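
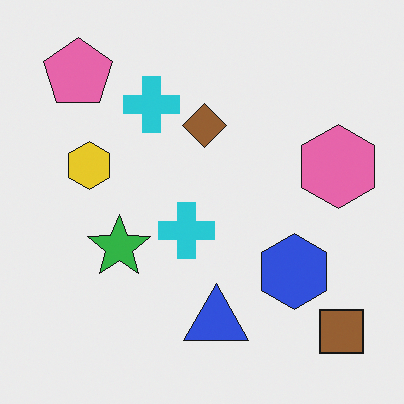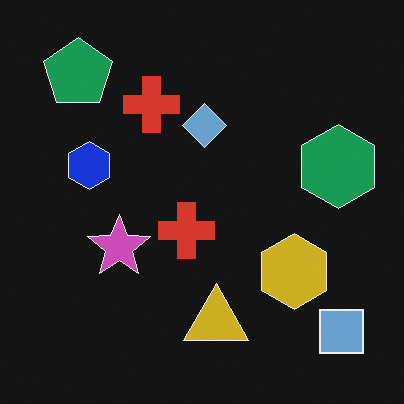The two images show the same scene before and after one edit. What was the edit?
This is the original image color-inverted (negative).

The light background has become dark and every shape's color is its complement — a photographic negative.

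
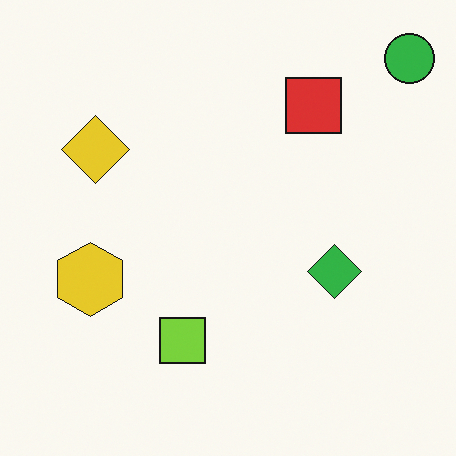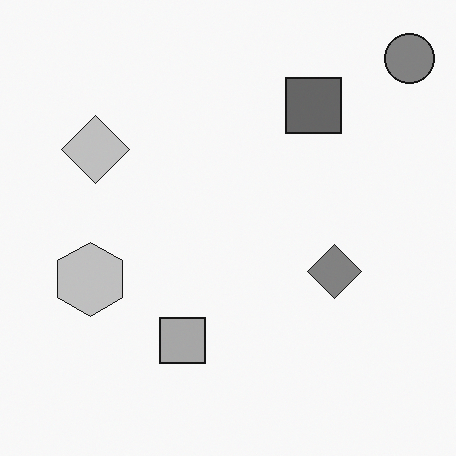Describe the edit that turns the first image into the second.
Converted to grayscale.

All color is removed — every shape is now a shade of grey.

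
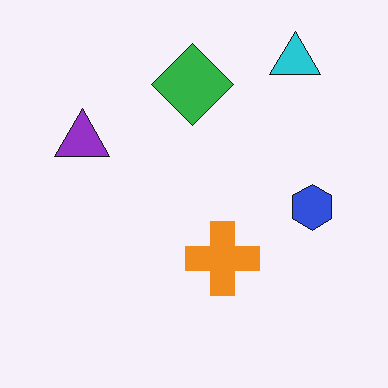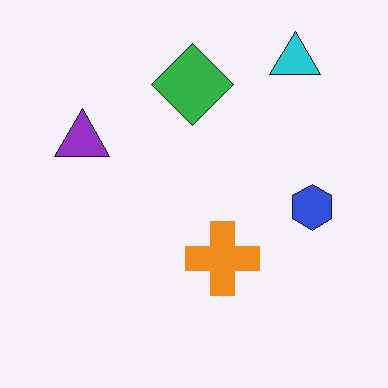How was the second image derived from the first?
JPEG-compressed with visible artifacts.

Blocky 8×8 compression artifacts appear around shape edges and the flat background shows ringing — characteristic JPEG degradation.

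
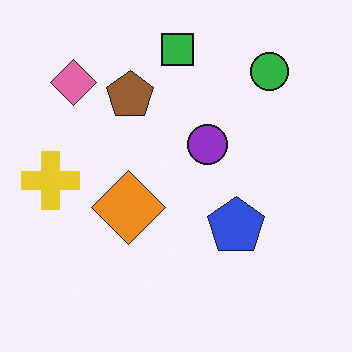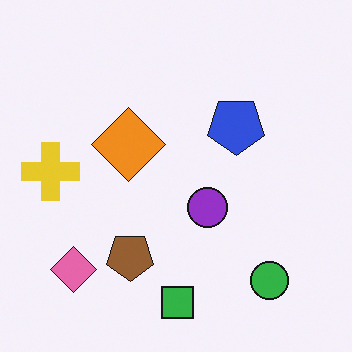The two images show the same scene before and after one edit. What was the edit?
The transformation is: flipped vertically (top ↔ bottom).

The green square is in the top of the first image and the bottom of the second — shapes on opposite sides of the horizontal midline have swapped in a mirror flip.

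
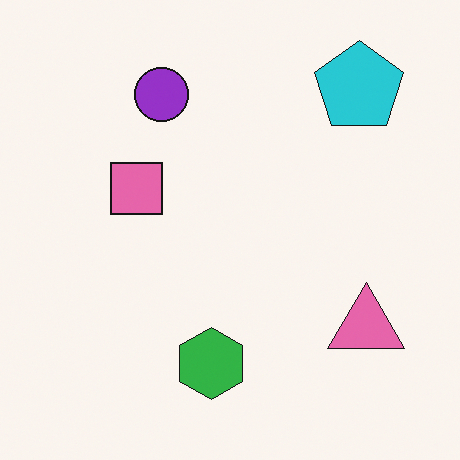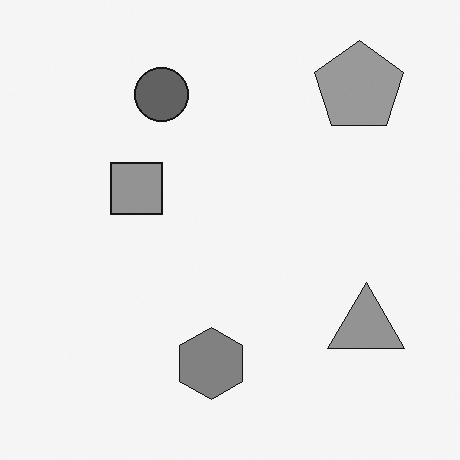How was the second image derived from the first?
It was converted to grayscale.

All color is removed — every shape is now a shade of grey.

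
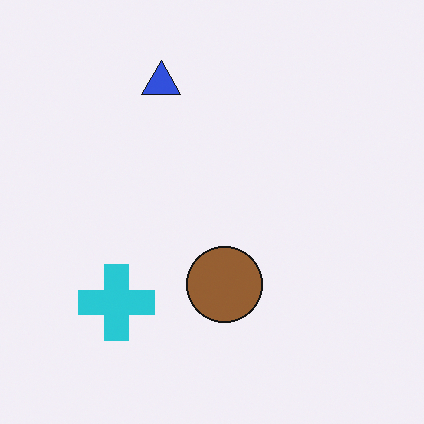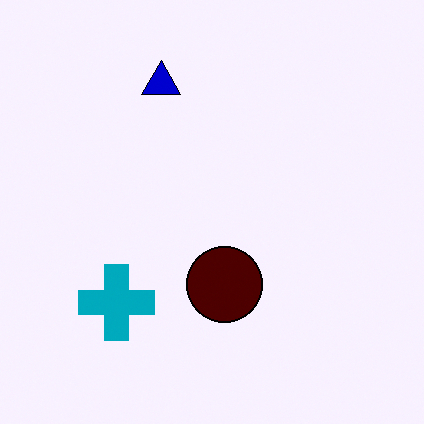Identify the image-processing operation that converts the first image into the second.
The transformation is: boosted in contrast.

Tones are pushed away from mid-grey across the whole image — a global contrast change.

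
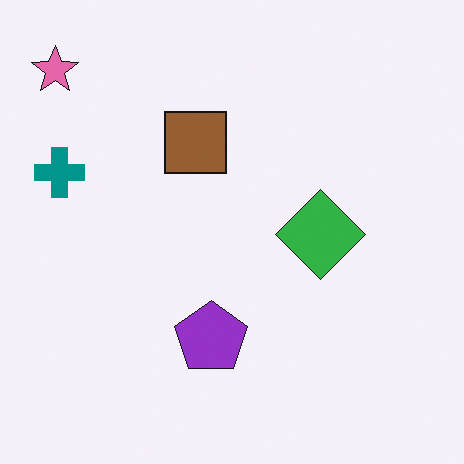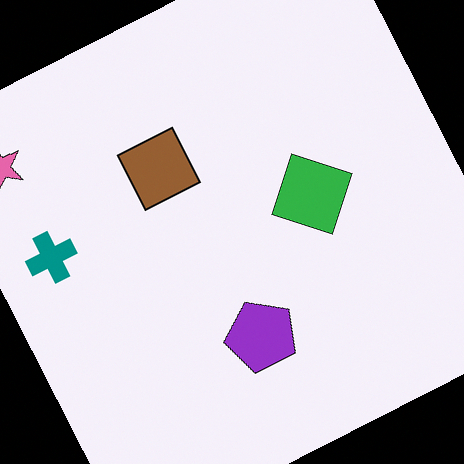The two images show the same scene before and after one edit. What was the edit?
This is the original image rotated counter-clockwise by a clearly visible amount.

Every shape is tilted by the same angle and the image corners show triangular fill wedges — a whole-image rotation by a non-right angle.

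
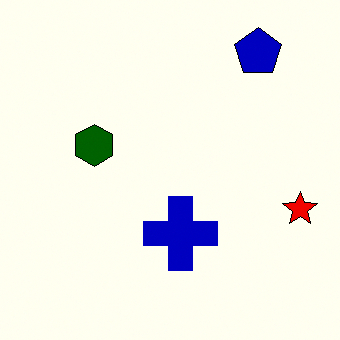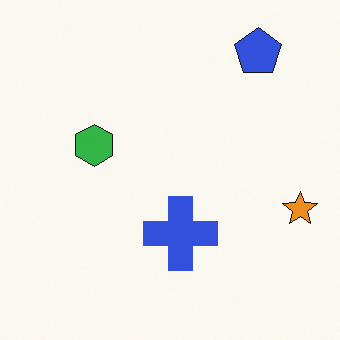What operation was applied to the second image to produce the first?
Given much higher contrast.

Tones are pushed away from mid-grey across the whole image — a global contrast change.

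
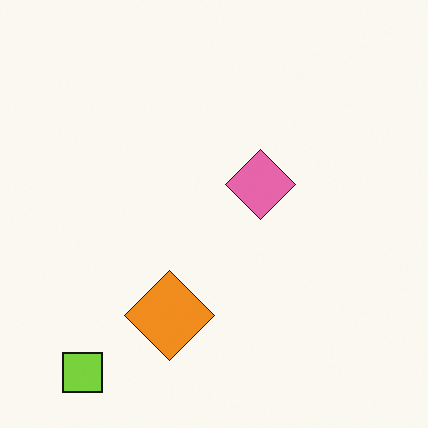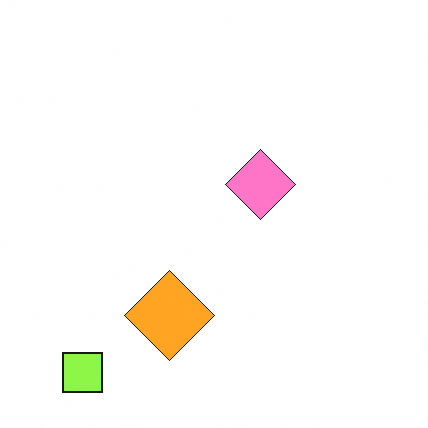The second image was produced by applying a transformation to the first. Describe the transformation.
It was brightened a little.

Every pixel — background and shapes alike — is uniformly brightened.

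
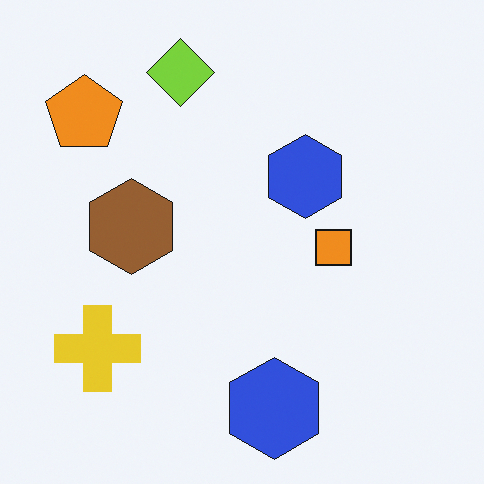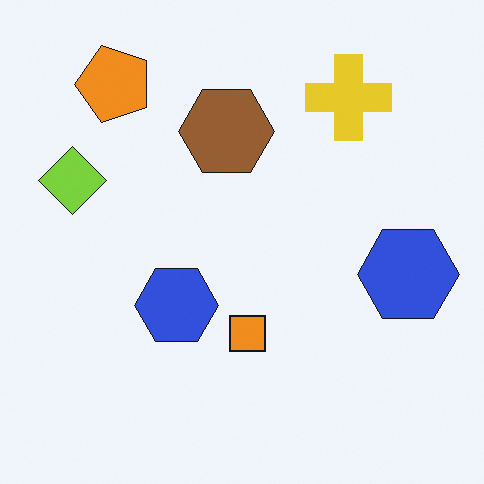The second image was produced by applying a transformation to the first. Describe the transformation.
The second image is the first transposed (reflected across the top-left ↔ bottom-right diagonal).

Shapes have swapped their row and column positions — what was in the top-right is now in the bottom-left — a diagonal reflection.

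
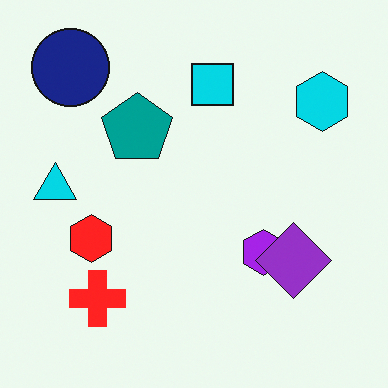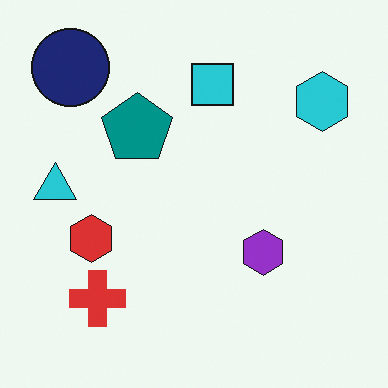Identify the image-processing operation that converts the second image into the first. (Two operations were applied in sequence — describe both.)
The first image is the second slightly oversaturated, then overlaid with an additional purple diamond.

All colors are more vivid — a global saturation change. A purple diamond appears in the first image that is absent from the second.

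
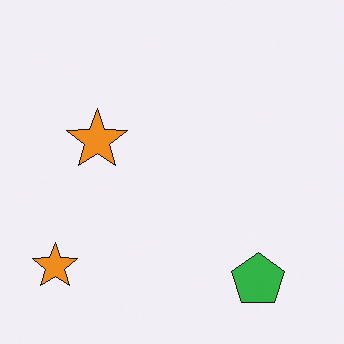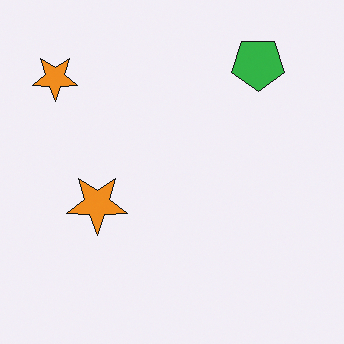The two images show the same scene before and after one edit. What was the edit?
The transformation is: flipped vertically (top ↔ bottom).

The green pentagon is in the bottom-right of the first image and the top-right of the second — shapes on opposite sides of the horizontal midline have swapped in a mirror flip.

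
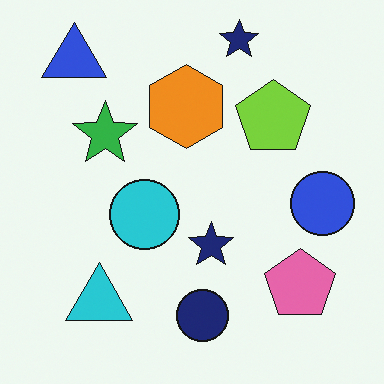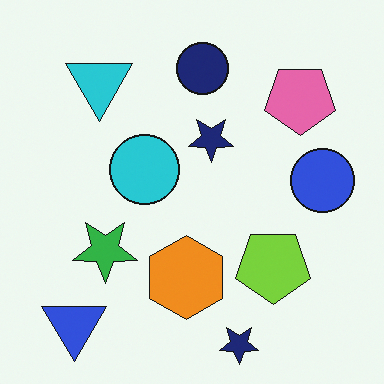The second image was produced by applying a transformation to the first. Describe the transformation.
The second image is the first flipped vertically (top ↔ bottom).

The blue triangle is in the top-left of the first image and the bottom-left of the second — shapes on opposite sides of the horizontal midline have swapped in a mirror flip.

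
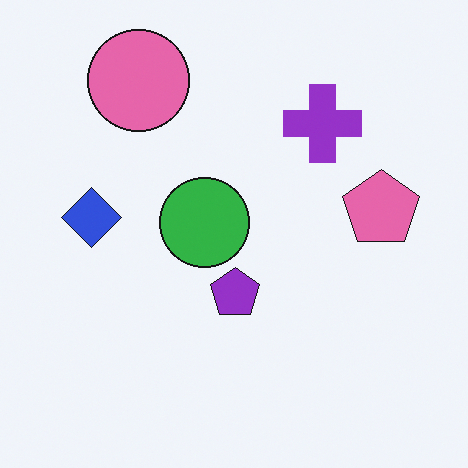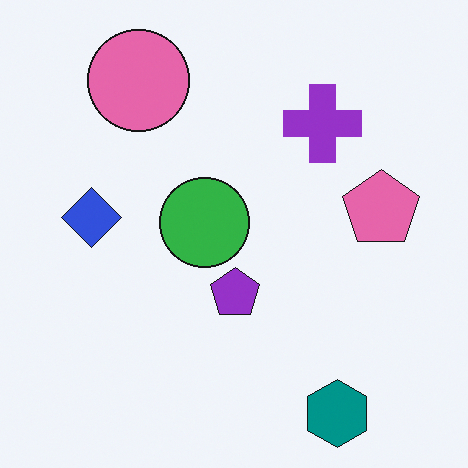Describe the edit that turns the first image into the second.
This is the original image overlaid with an additional teal hexagon.

A teal hexagon appears in the second image that is absent from the first.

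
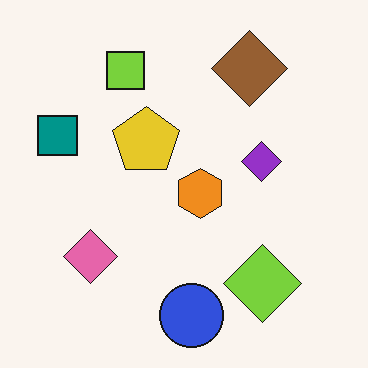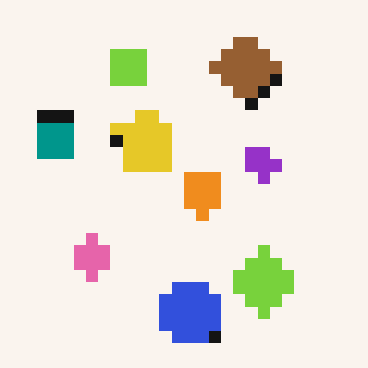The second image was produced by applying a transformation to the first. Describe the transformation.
This is the original image coarsely pixelated.

Shapes are reduced to large square blocks; fine edges and outlines are lost — a downscale-then-upscale (mosaic) effect.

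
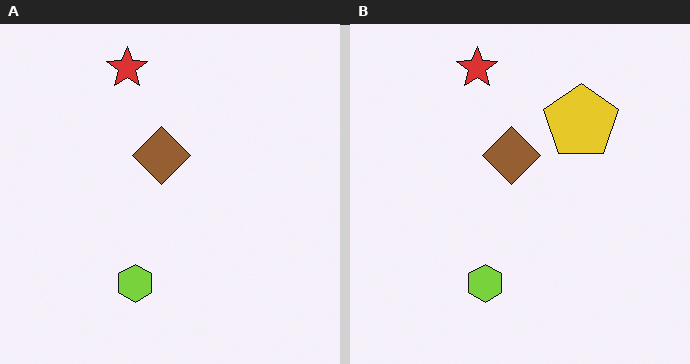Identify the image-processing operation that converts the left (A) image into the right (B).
This is the original image overlaid with an additional yellow pentagon.

A yellow pentagon appears in the right (B) image that is absent from the left (A).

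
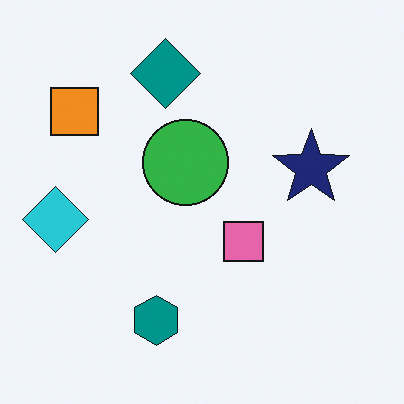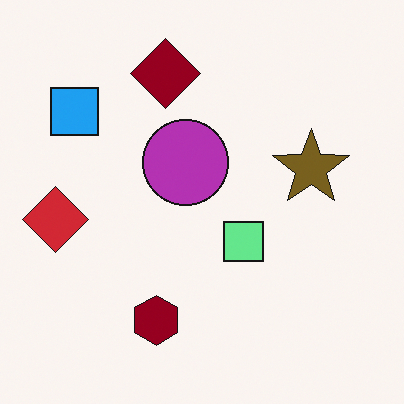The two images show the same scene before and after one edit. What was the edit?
This is the original image hue-shifted through roughly half the color wheel.

Every shape's color has rotated by the same amount around the hue wheel — a uniform hue shift.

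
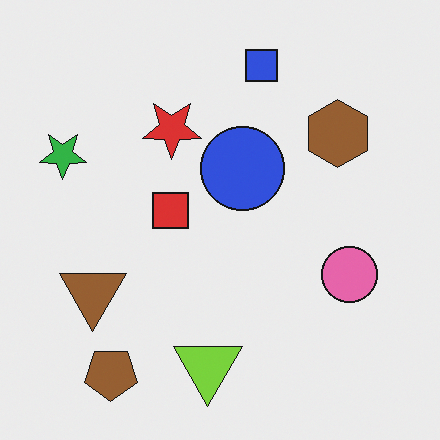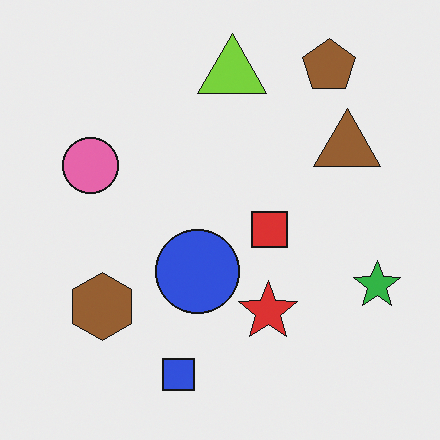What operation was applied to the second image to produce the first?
The first image is the second rotated 180°.

The brown pentagon sits in the top-right of the second image and the bottom-left of the first — consistent with a whole-image 180° rotation.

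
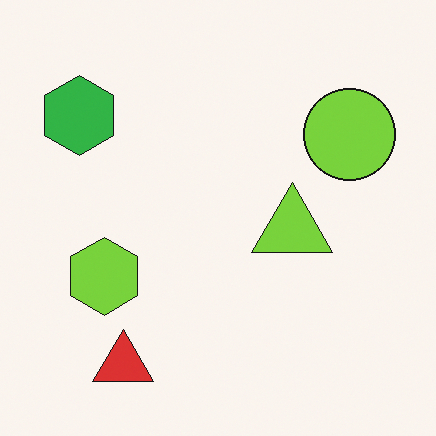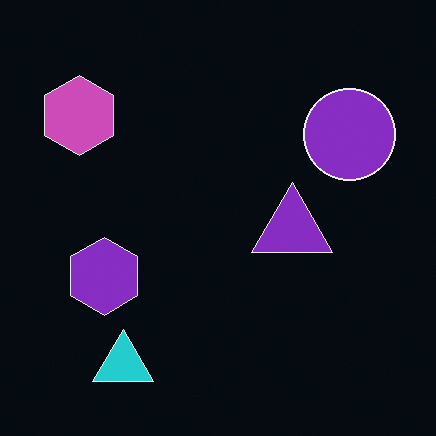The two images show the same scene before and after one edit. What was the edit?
This is the original image color-inverted (negative).

The light background has become dark and every shape's color is its complement — a photographic negative.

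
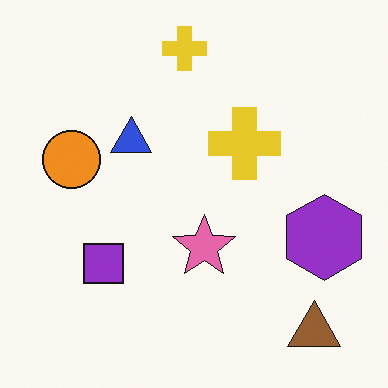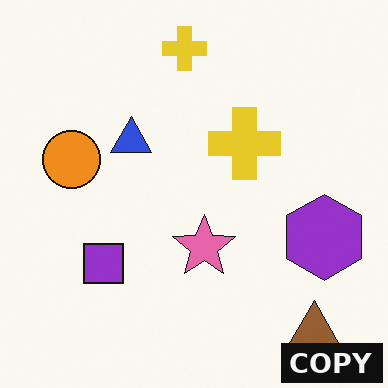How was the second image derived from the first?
Watermarked with the text "COPY" in the lower-right corner.

A dark label reading "COPY" appears in the lower-right corner.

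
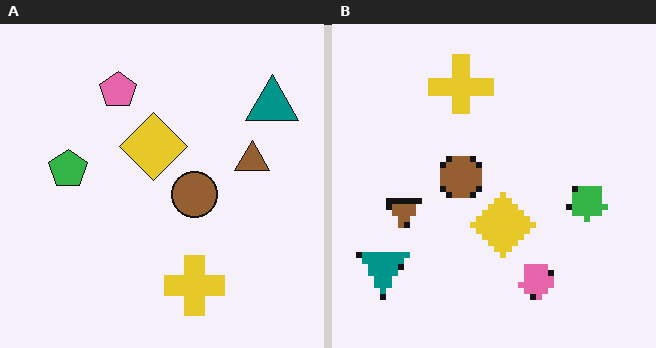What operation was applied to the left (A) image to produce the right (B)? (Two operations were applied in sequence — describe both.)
The right (B) image is the left (A) rotated 180°, then moderately pixelated.

The teal triangle sits in the top-right of the left (A) image and the bottom-left of the right (B) — consistent with a whole-image 180° rotation. Shapes are reduced to large square blocks; fine edges and outlines are lost — a downscale-then-upscale (mosaic) effect.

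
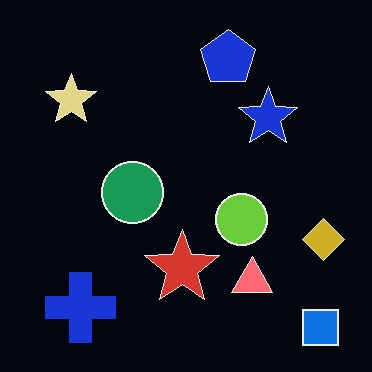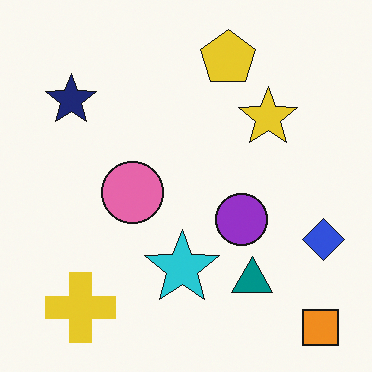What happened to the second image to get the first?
The transformation is: color-inverted (negative).

The light background has become dark and every shape's color is its complement — a photographic negative.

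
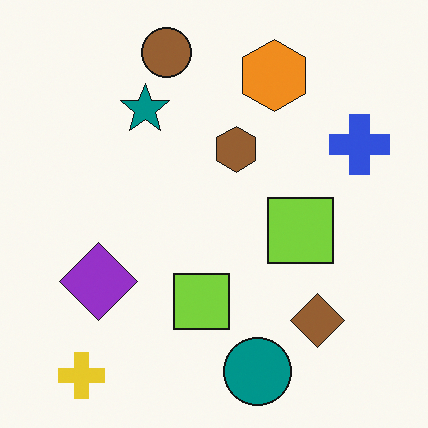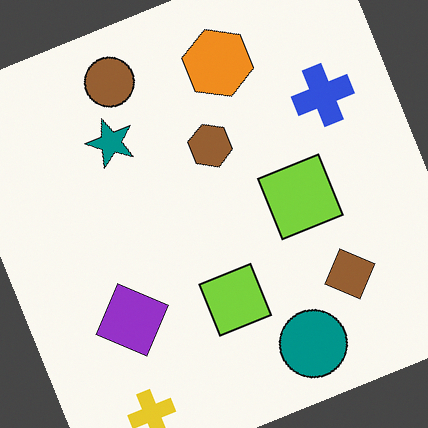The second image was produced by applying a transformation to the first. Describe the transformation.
Rotated counter-clockwise by a moderate amount.

Every shape is tilted by the same angle and the image corners show triangular fill wedges — a whole-image rotation by a non-right angle.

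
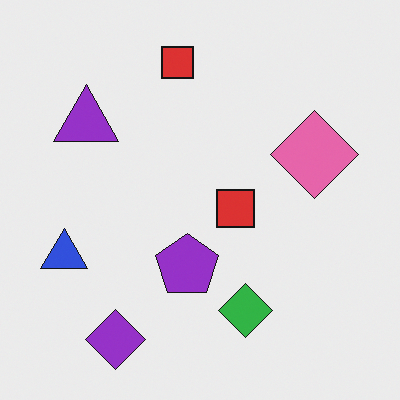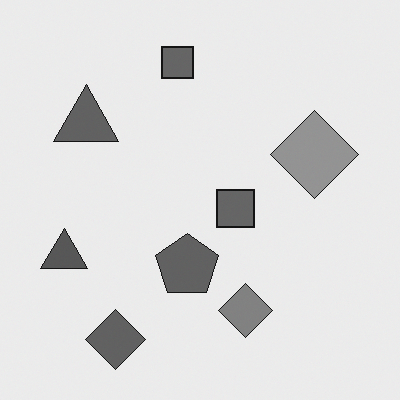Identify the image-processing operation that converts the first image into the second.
The transformation is: converted to grayscale.

All color is removed — every shape is now a shade of grey.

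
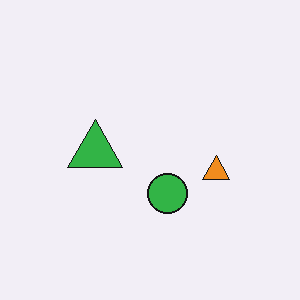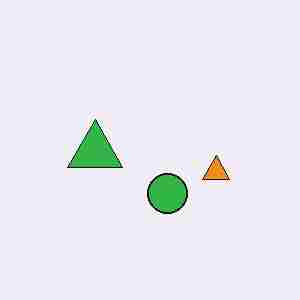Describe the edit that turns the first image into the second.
Heavily JPEG-compressed with obvious blocking artifacts.

Blocky 8×8 compression artifacts appear around shape edges and the flat background shows ringing — characteristic JPEG degradation.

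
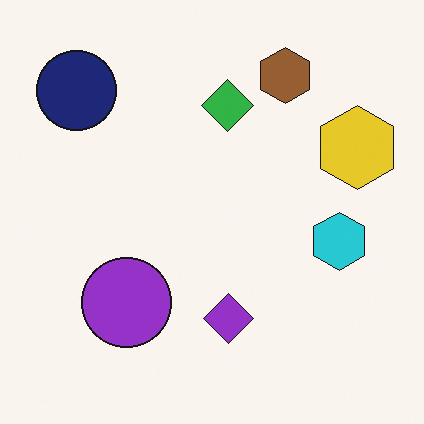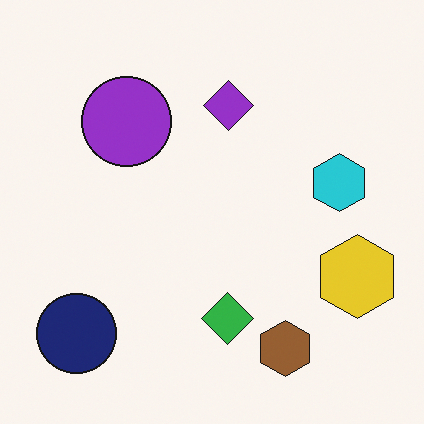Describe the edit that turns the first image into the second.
This is the original image flipped vertically (top ↔ bottom).

The brown hexagon is in the top-right of the first image and the bottom-right of the second — shapes on opposite sides of the horizontal midline have swapped in a mirror flip.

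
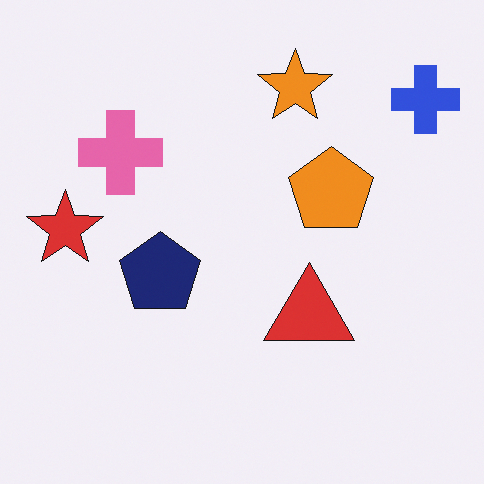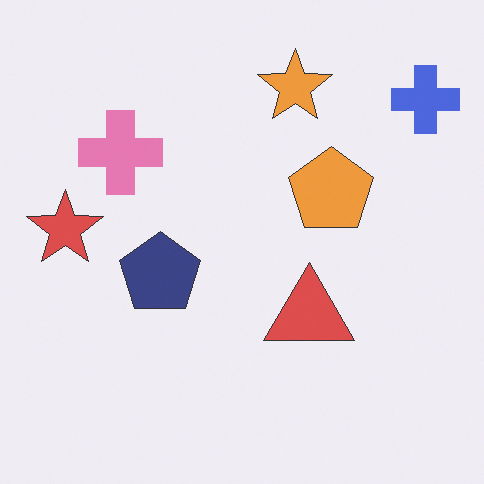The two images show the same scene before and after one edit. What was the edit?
The image was given slightly reduced contrast.

Tones are pushed toward mid-grey across the whole image — a global contrast change.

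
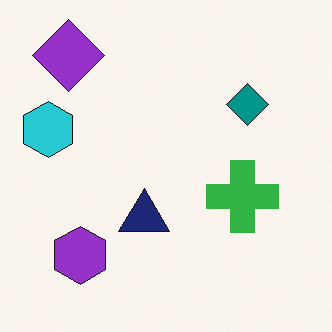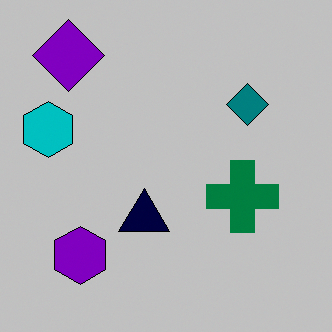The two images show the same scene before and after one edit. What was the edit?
The image was aggressively posterized.

Each flat color has snapped to a coarser quantized level — most visibly, the near-white background has dropped to a flat grey.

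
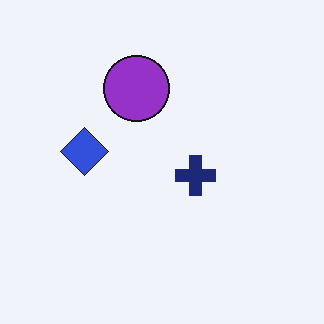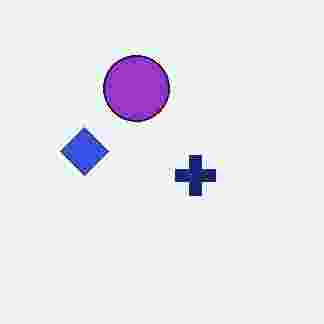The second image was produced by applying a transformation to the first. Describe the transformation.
Heavily JPEG-compressed with obvious blocking artifacts.

Blocky 8×8 compression artifacts appear around shape edges and the flat background shows ringing — characteristic JPEG degradation.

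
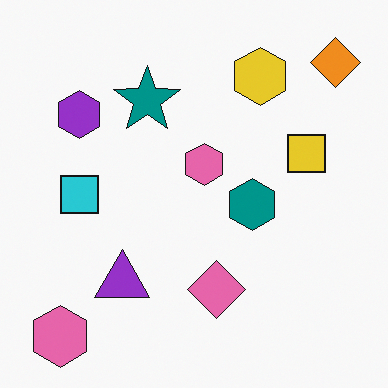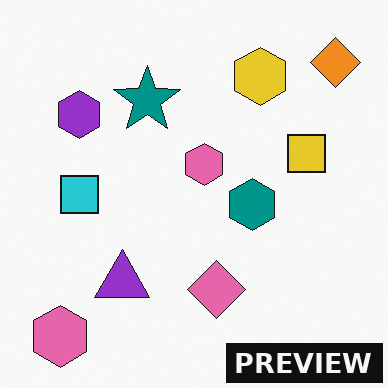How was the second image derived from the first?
The image was watermarked with the text "PREVIEW" in the lower-right corner.

A dark label reading "PREVIEW" appears in the lower-right corner.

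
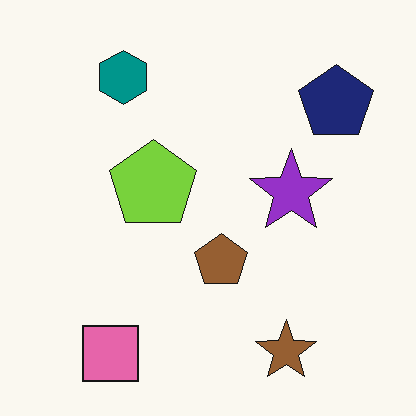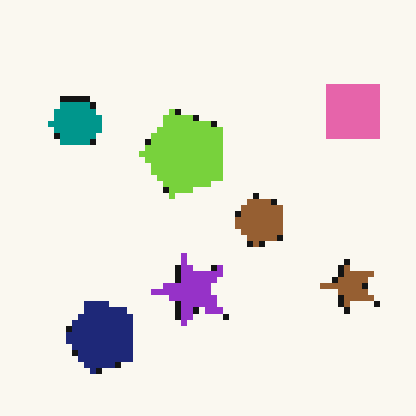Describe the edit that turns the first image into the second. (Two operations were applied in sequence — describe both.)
The transformation is: transposed (reflected across the top-left ↔ bottom-right diagonal), then pixelated into visible square blocks.

Shapes have swapped their row and column positions — what was in the top-right is now in the bottom-left — a diagonal reflection. Shapes are reduced to large square blocks; fine edges and outlines are lost — a downscale-then-upscale (mosaic) effect.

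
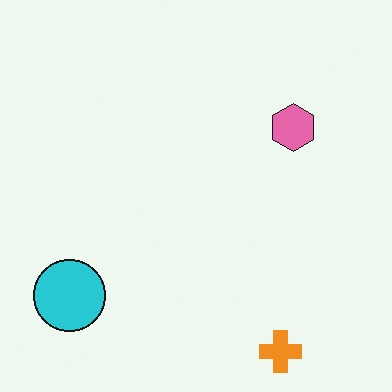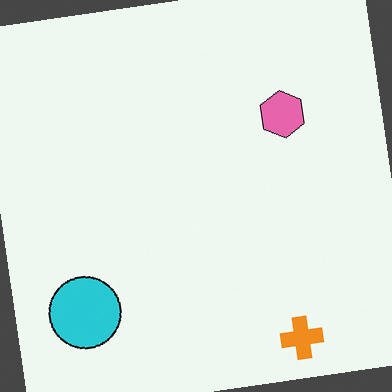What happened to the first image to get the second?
The image was rotated counter-clockwise by a few degrees.

Every shape is tilted by the same angle and the image corners show triangular fill wedges — a whole-image rotation by a non-right angle.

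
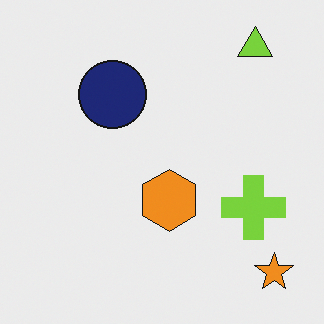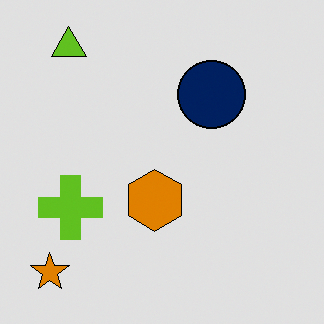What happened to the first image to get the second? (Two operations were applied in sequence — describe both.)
Moderately posterized, then flipped horizontally (left ↔ right).

Each flat color has snapped to a coarser quantized level — most visibly, the near-white background has dropped to a flat grey. The orange star is in the bottom-right of the first image and the bottom-left of the second — shapes on opposite sides of the vertical midline have swapped in a mirror flip.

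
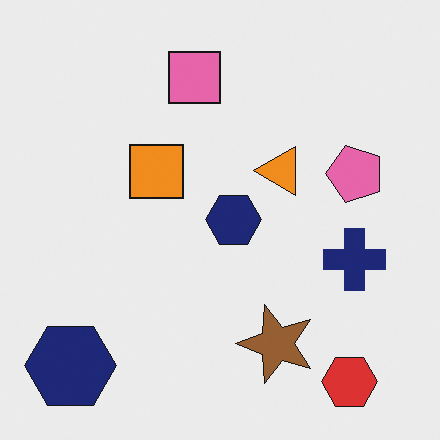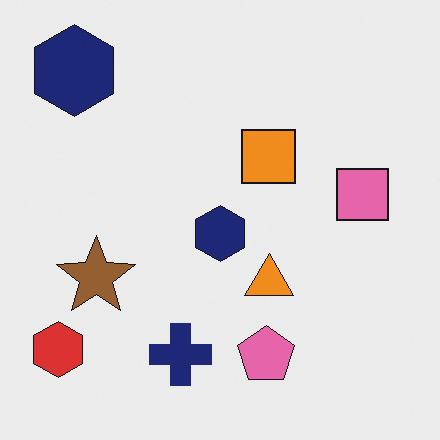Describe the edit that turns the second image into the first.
Rotated 90° counter-clockwise.

The red hexagon sits in the bottom-left of the second image and the bottom-right of the first — consistent with a whole-image 90° counter-clockwise rotation.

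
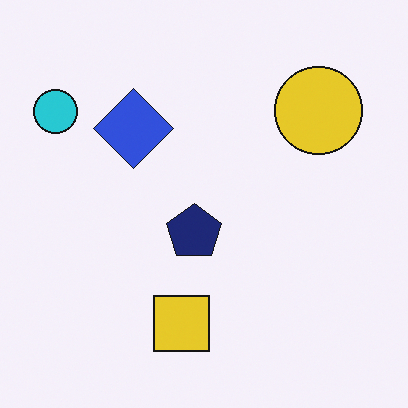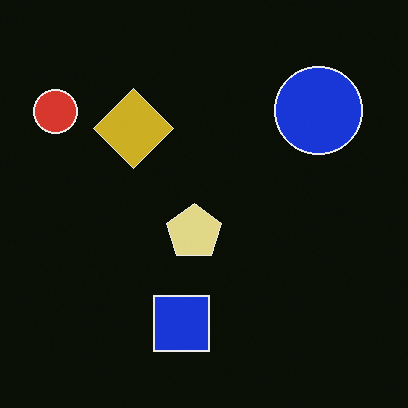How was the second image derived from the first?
The second image is the first color-inverted (negative).

The light background has become dark and every shape's color is its complement — a photographic negative.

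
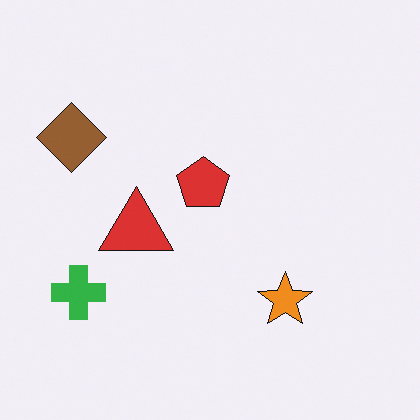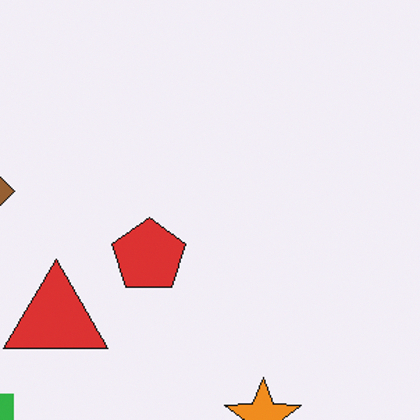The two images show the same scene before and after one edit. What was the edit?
Cropped to a modestly smaller region and rescaled.

The visible shapes are larger and the field of view is narrower; shapes near the original edges may be partly or wholly outside the frame — a crop-and-rescale.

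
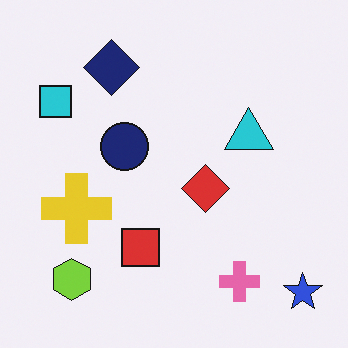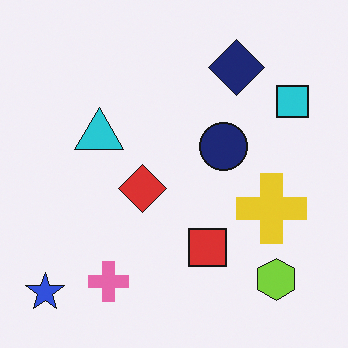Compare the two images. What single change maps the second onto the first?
It was flipped horizontally (left ↔ right).

The blue star is in the bottom-left of the second image and the bottom-right of the first — shapes on opposite sides of the vertical midline have swapped in a mirror flip.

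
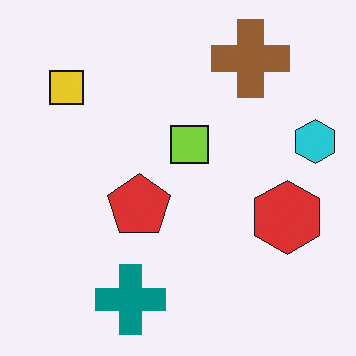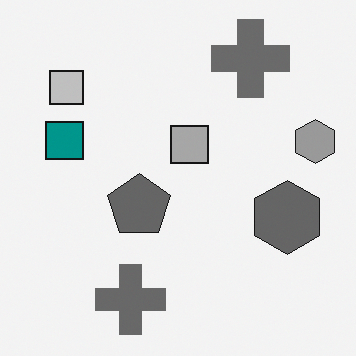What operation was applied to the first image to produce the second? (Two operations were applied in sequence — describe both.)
The transformation is: converted to grayscale, then overlaid with an additional teal square.

All color is removed — every shape is now a shade of grey. A teal square appears in the second image that is absent from the first.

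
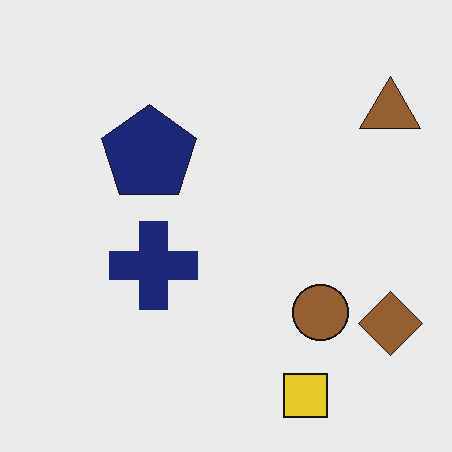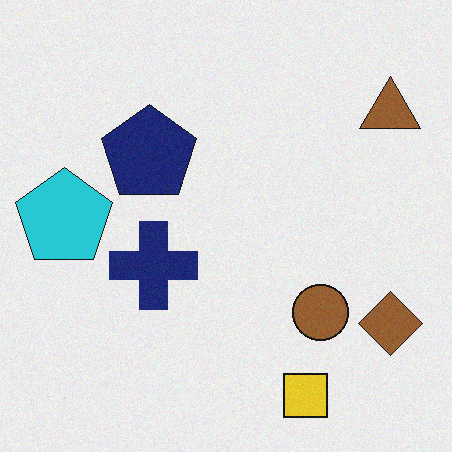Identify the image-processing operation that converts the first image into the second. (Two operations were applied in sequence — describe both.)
The transformation is: degraded with a light layer of grain, then overlaid with an additional cyan pentagon.

Random speckle covers the whole image, including the flat background. A cyan pentagon appears in the second image that is absent from the first.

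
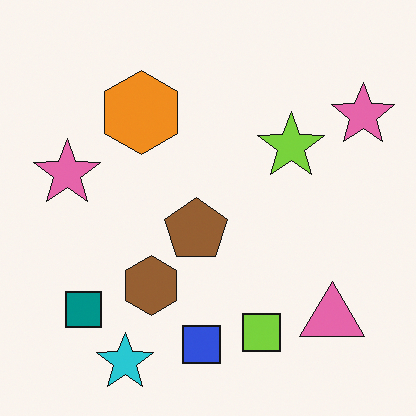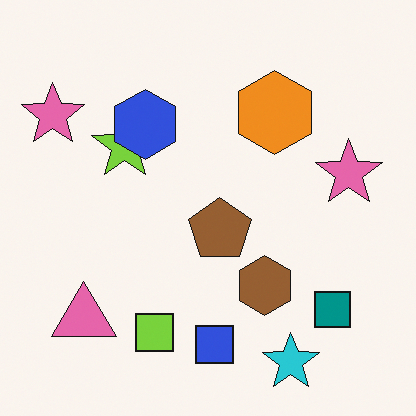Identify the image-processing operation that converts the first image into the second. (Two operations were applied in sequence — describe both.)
This is the original image flipped horizontally (left ↔ right), then overlaid with an additional blue hexagon.

The teal square is in the bottom-left of the first image and the bottom-right of the second — shapes on opposite sides of the vertical midline have swapped in a mirror flip. A blue hexagon appears in the second image that is absent from the first.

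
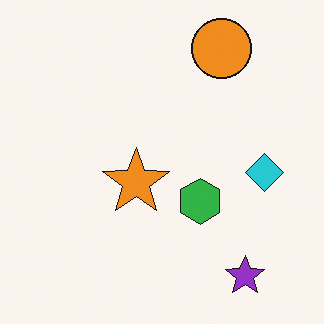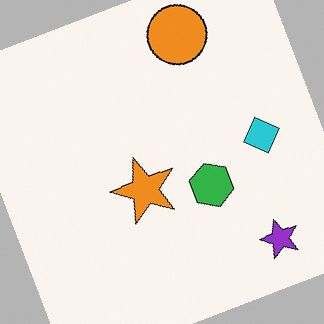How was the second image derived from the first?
This is the original image rotated counter-clockwise by a moderate amount.

Every shape is tilted by the same angle and the image corners show triangular fill wedges — a whole-image rotation by a non-right angle.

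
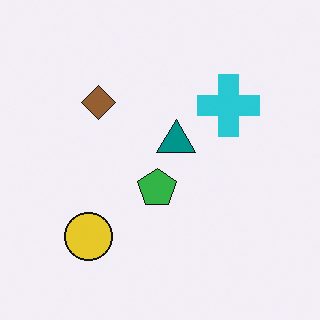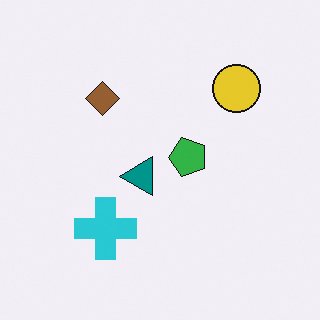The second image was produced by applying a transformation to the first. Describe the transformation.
The image was transposed (reflected across the top-left ↔ bottom-right diagonal).

Shapes have swapped their row and column positions — what was in the top-right is now in the bottom-left — a diagonal reflection.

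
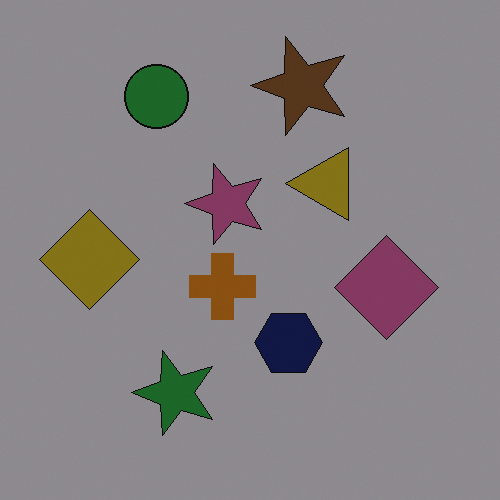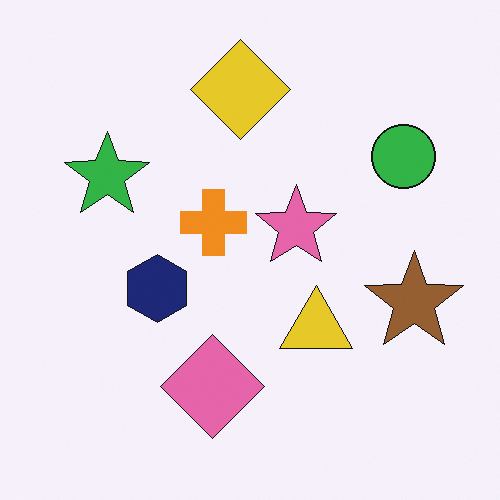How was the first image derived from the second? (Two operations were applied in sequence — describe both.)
Substantially darkened, then rotated 90° counter-clockwise.

Every pixel — background and shapes alike — is uniformly darkened. The green circle sits in the top-right of the second image and the top-left of the first — consistent with a whole-image 90° counter-clockwise rotation.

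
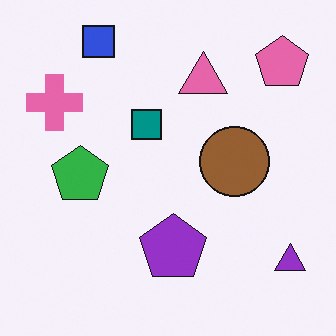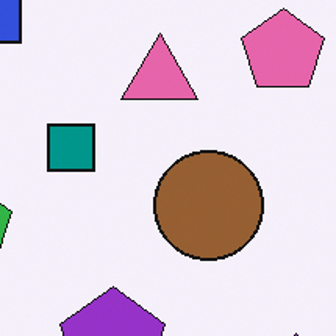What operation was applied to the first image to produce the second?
Cropped slightly and scaled back up.

The visible shapes are larger and the field of view is narrower; shapes near the original edges may be partly or wholly outside the frame — a crop-and-rescale.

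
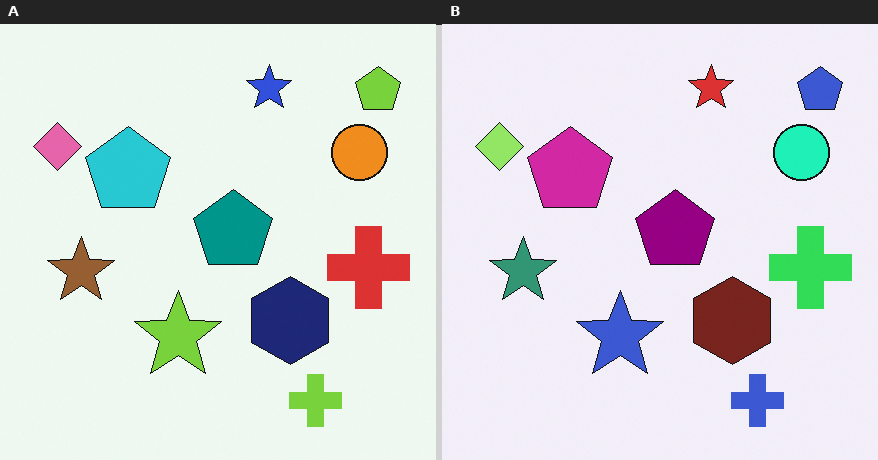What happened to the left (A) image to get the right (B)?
It was hue-shifted through roughly a third of the color wheel.

Every shape's color has rotated by the same amount around the hue wheel — a uniform hue shift.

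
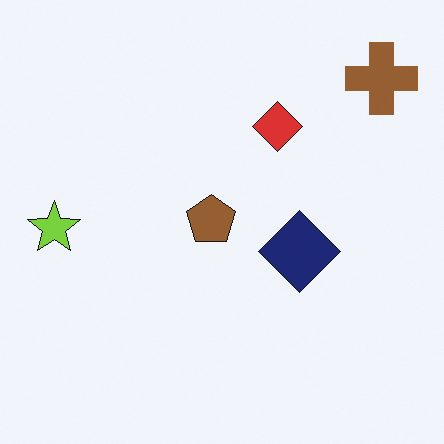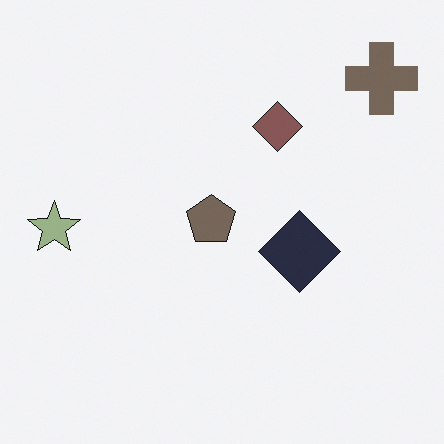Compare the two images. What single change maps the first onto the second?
The transformation is: made much more muted (saturation change).

All colors are more muted and greyish — a global saturation change.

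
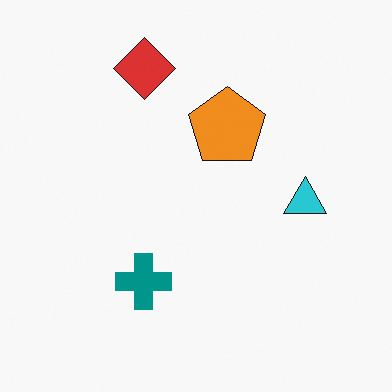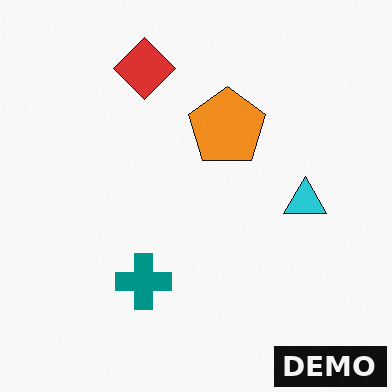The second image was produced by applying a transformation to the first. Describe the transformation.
This is the original image watermarked with the text "DEMO" in the lower-right corner.

A dark label reading "DEMO" appears in the lower-right corner.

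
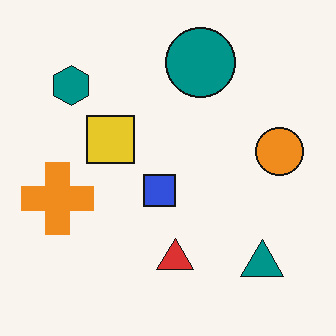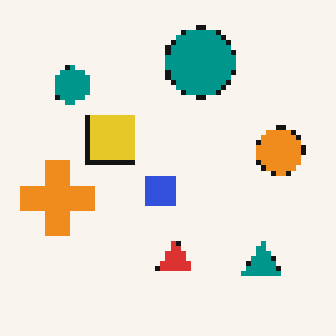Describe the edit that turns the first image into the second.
It was lightly pixelated (a mild mosaic effect).

Shapes are reduced to large square blocks; fine edges and outlines are lost — a downscale-then-upscale (mosaic) effect.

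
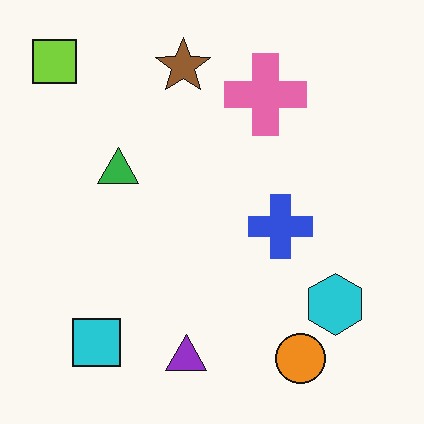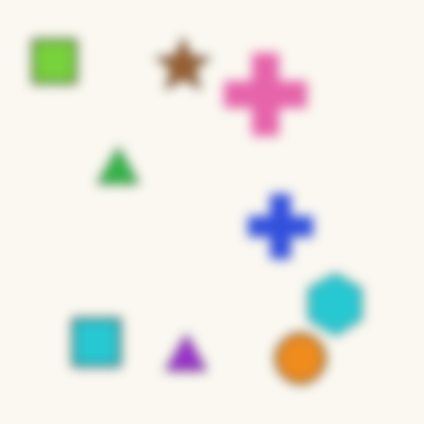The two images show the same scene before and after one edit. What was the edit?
The image was heavily blurred.

Shape edges and outlines are uniformly softened across the whole image.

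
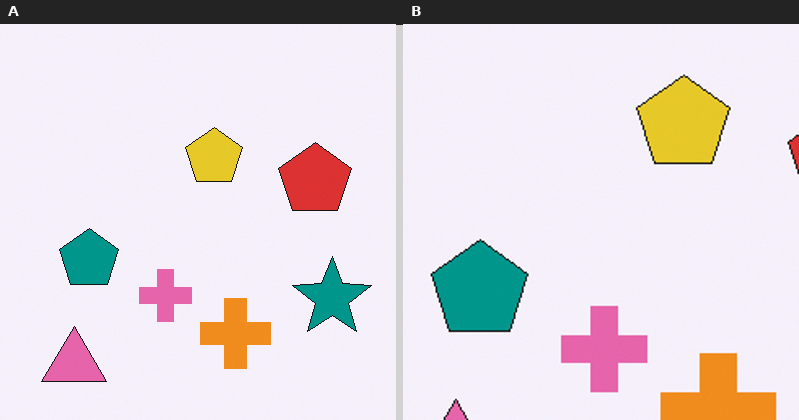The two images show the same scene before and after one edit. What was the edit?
Cropped tightly and scaled back up.

The visible shapes are larger and the field of view is narrower; shapes near the original edges may be partly or wholly outside the frame — a crop-and-rescale.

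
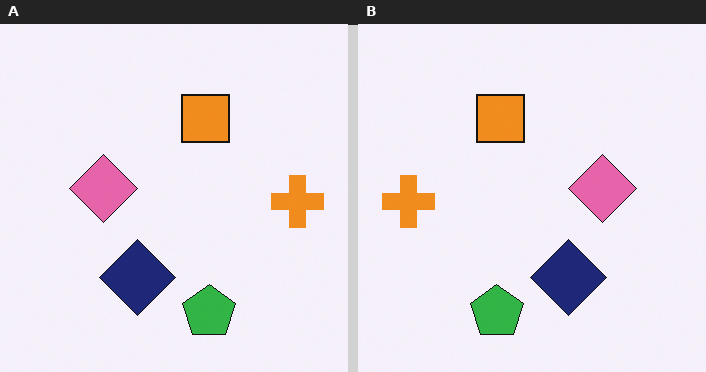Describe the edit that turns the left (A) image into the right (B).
This is the original image flipped horizontally (left ↔ right).

The orange cross is in the right of the left (A) image and the left of the right (B) — shapes on opposite sides of the vertical midline have swapped in a mirror flip.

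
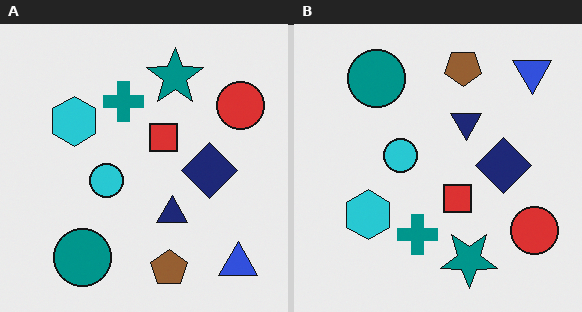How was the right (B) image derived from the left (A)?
The image was flipped vertically (top ↔ bottom).

The brown pentagon is in the bottom of the left (A) image and the top of the right (B) — shapes on opposite sides of the horizontal midline have swapped in a mirror flip.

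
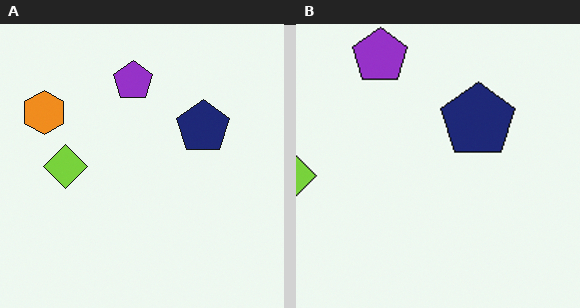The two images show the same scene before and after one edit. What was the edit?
Cropped to a modestly smaller region and rescaled.

The visible shapes are larger and the field of view is narrower; shapes near the original edges may be partly or wholly outside the frame — a crop-and-rescale.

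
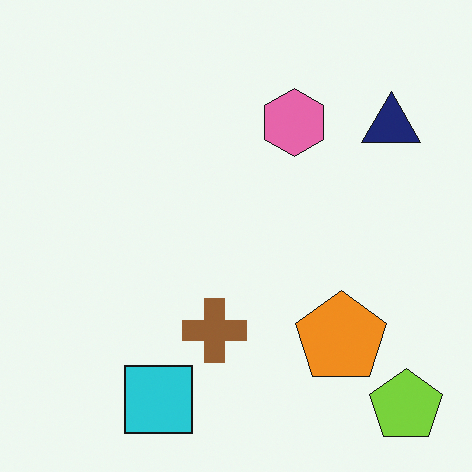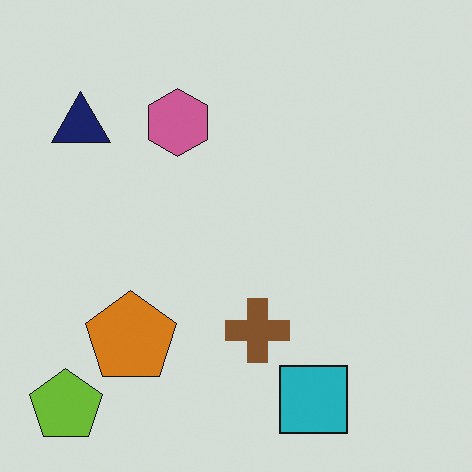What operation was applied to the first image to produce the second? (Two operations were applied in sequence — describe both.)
This is the original image flipped horizontally (left ↔ right), then darkened a little.

The lime pentagon is in the bottom-right of the first image and the bottom-left of the second — shapes on opposite sides of the vertical midline have swapped in a mirror flip. Every pixel — background and shapes alike — is uniformly darkened.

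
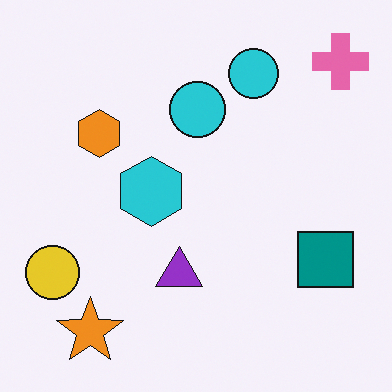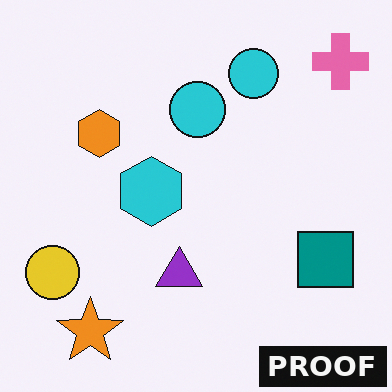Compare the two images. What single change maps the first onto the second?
The second image is the first watermarked with the text "PROOF" in the lower-right corner.

A dark label reading "PROOF" appears in the lower-right corner.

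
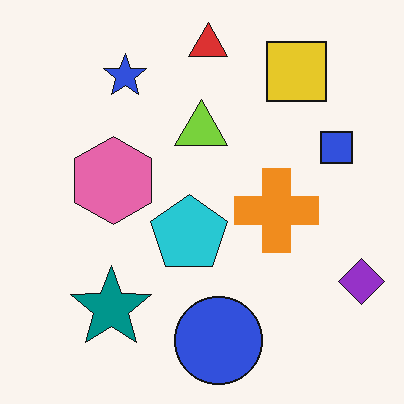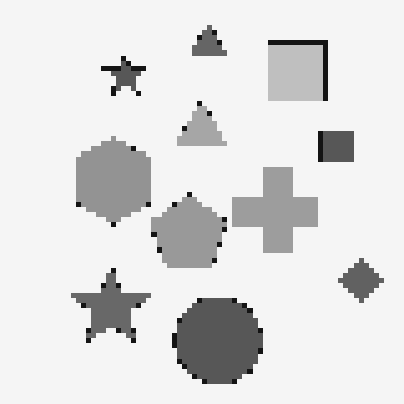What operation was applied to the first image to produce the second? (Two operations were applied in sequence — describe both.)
It was converted to grayscale, then lightly pixelated (a mild mosaic effect).

All color is removed — every shape is now a shade of grey. Shapes are reduced to large square blocks; fine edges and outlines are lost — a downscale-then-upscale (mosaic) effect.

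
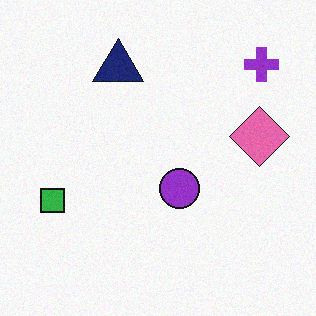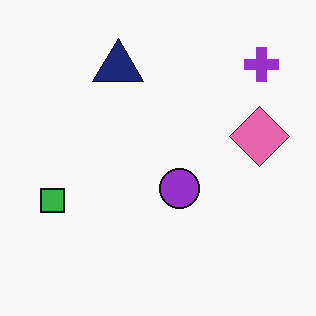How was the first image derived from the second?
The first image is the second degraded with a light layer of grain.

Random speckle covers the whole image, including the flat background.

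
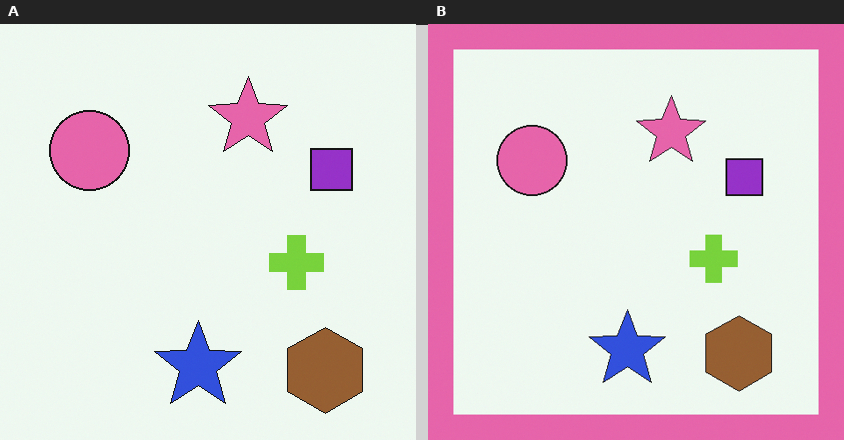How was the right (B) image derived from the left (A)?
This is the original image framed with a pink border.

A solid pink frame runs around the edge of the right (B) image, with the content slightly shrunk inside it.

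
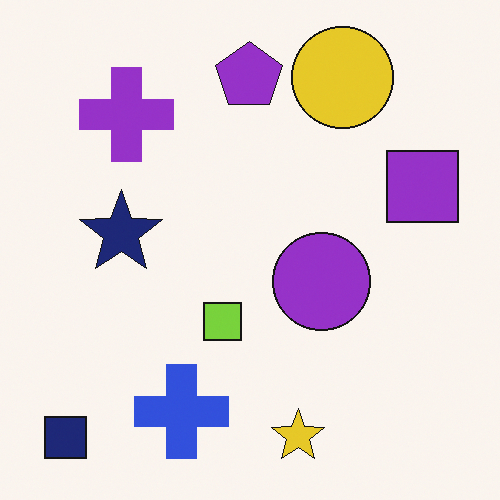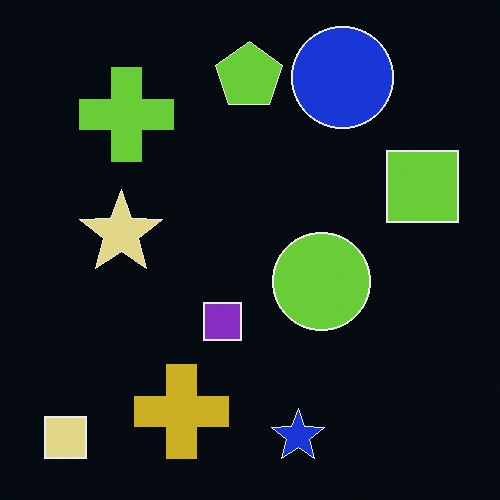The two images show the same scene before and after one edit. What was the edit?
The image was color-inverted (negative).

The light background has become dark and every shape's color is its complement — a photographic negative.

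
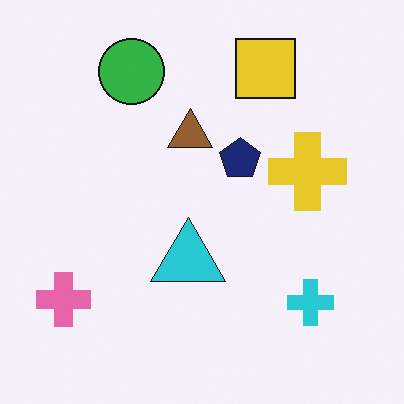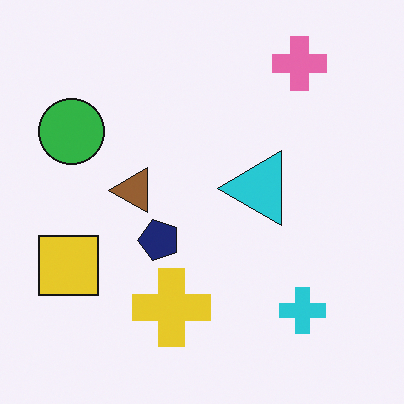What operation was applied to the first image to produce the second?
Transposed (reflected across the top-left ↔ bottom-right diagonal).

Shapes have swapped their row and column positions — what was in the top-right is now in the bottom-left — a diagonal reflection.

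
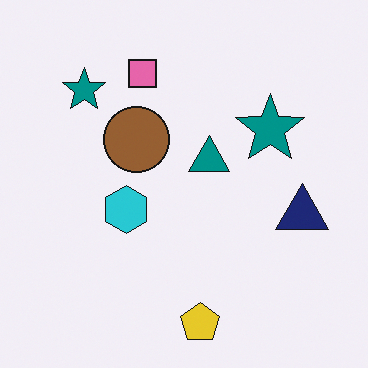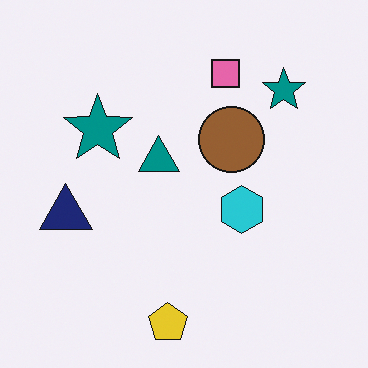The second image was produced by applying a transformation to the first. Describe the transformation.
This is the original image flipped horizontally (left ↔ right).

The navy triangle is in the right of the first image and the left of the second — shapes on opposite sides of the vertical midline have swapped in a mirror flip.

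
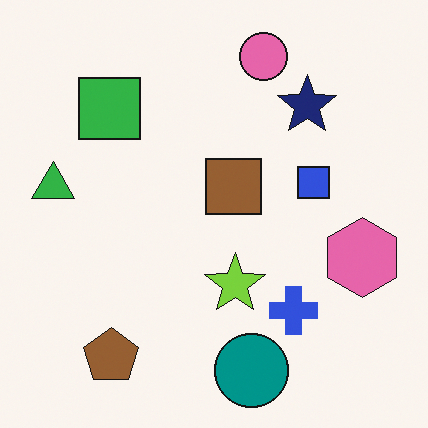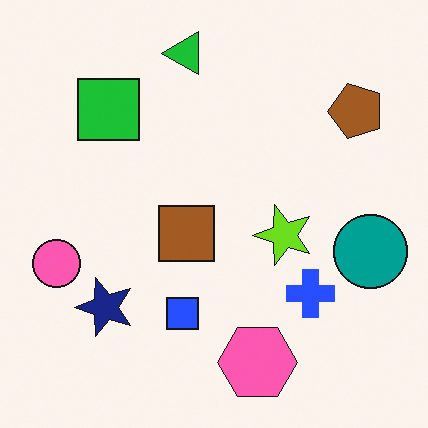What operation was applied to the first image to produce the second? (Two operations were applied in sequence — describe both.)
It was slightly oversaturated, then transposed (reflected across the top-left ↔ bottom-right diagonal).

All colors are more vivid — a global saturation change. Shapes have swapped their row and column positions — what was in the top-right is now in the bottom-left — a diagonal reflection.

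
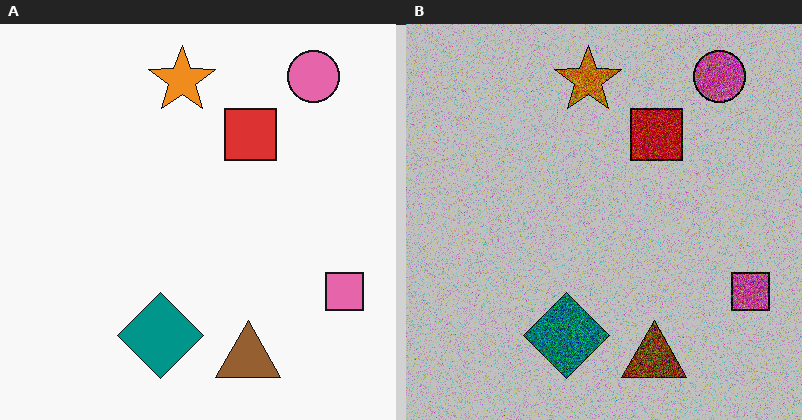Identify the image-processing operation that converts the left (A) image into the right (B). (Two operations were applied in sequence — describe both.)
Degraded with strong gaussian noise, then heavily posterized to just a handful of flat colors.

Random speckle covers the whole image, including the flat background. Each flat color has snapped to a coarser quantized level — most visibly, the near-white background has dropped to a flat grey.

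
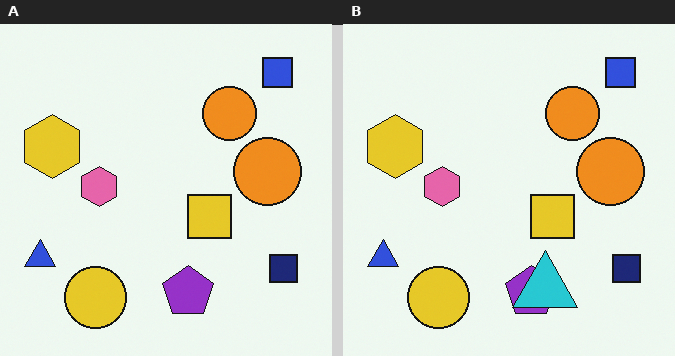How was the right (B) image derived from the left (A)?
The right (B) image is the left (A) overlaid with an additional cyan triangle.

A cyan triangle appears in the right (B) image that is absent from the left (A).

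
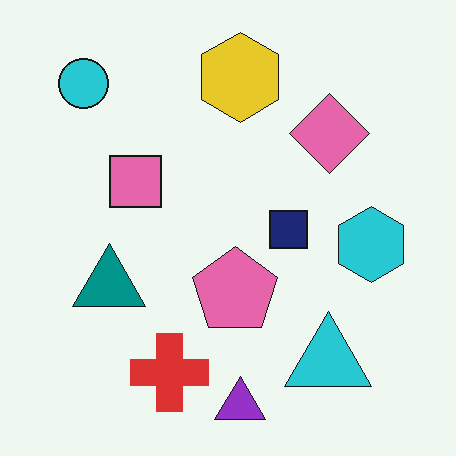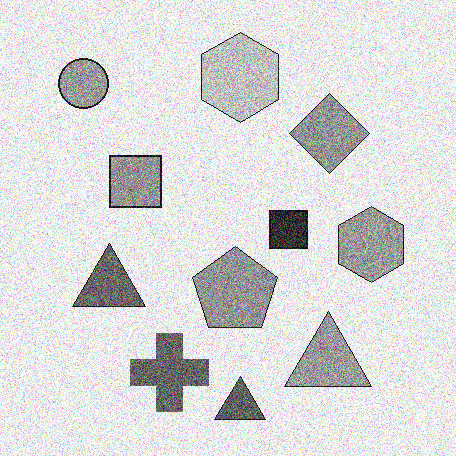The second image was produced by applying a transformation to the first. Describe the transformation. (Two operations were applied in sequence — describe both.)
The second image is the first converted to grayscale, then degraded with heavy additive noise.

All color is removed — every shape is now a shade of grey. Random speckle covers the whole image, including the flat background.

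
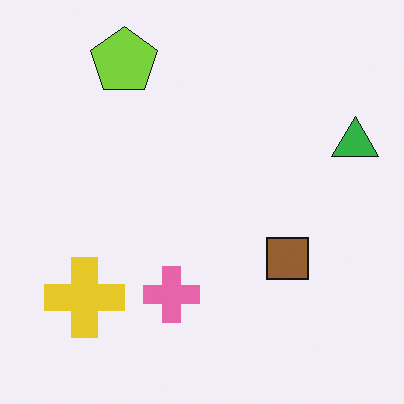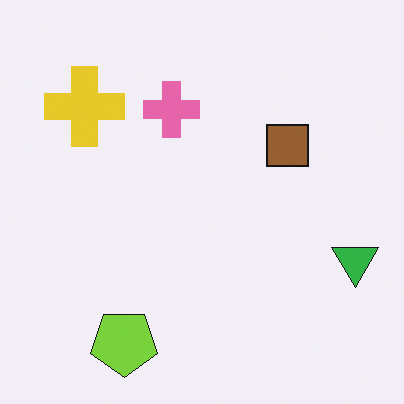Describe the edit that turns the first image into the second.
It was flipped vertically (top ↔ bottom).

The lime pentagon is in the top-left of the first image and the bottom-left of the second — shapes on opposite sides of the horizontal midline have swapped in a mirror flip.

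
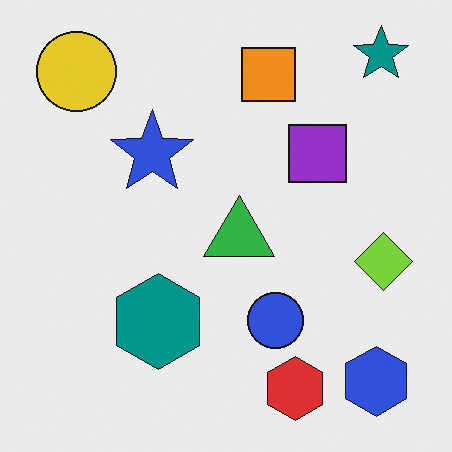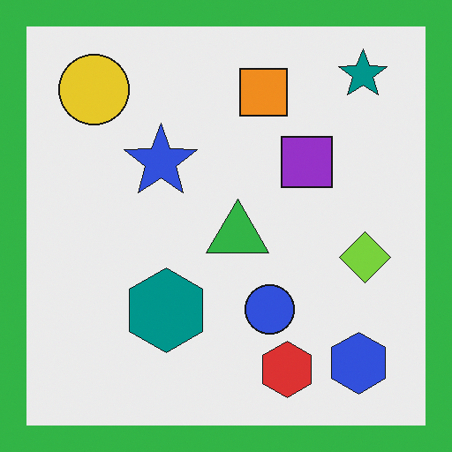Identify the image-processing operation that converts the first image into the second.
The transformation is: framed with a green border.

A solid green frame runs around the edge of the second image, with the content slightly shrunk inside it.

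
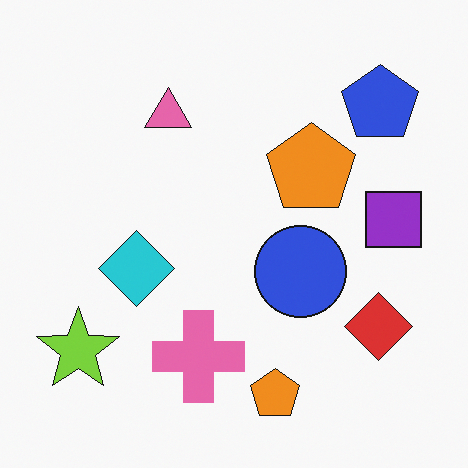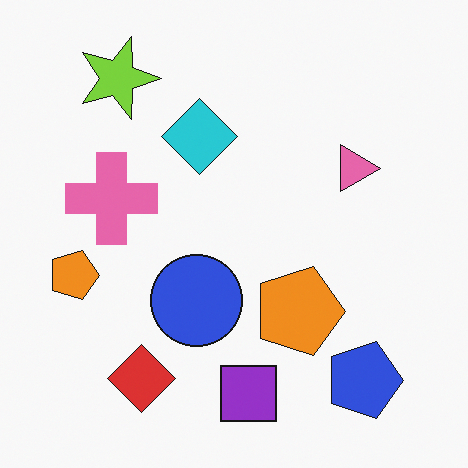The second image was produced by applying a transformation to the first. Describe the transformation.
It was rotated 90° clockwise.

The blue pentagon sits in the top-right of the first image and the bottom-right of the second — consistent with a whole-image 90° clockwise rotation.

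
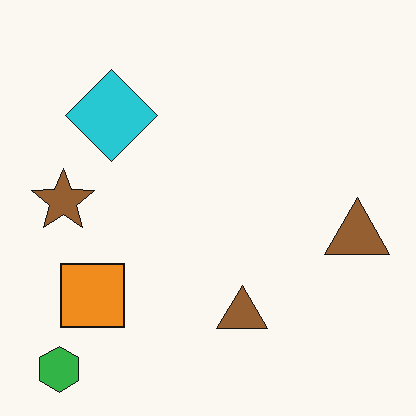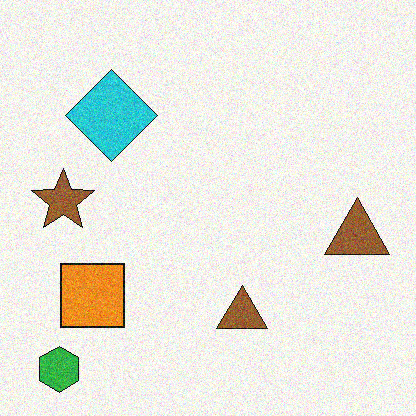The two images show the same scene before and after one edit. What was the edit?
The second image is the first degraded with moderate additive noise.

Random speckle covers the whole image, including the flat background.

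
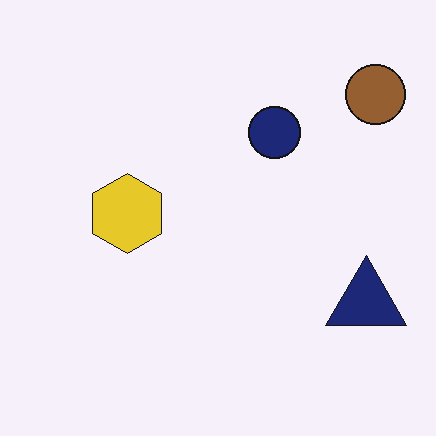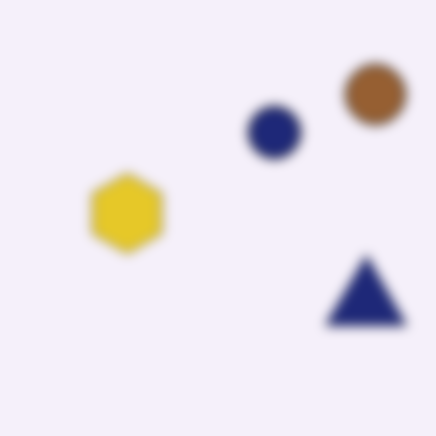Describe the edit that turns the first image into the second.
It was heavily blurred.

Shape edges and outlines are uniformly softened across the whole image.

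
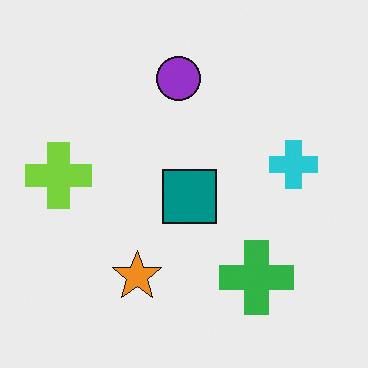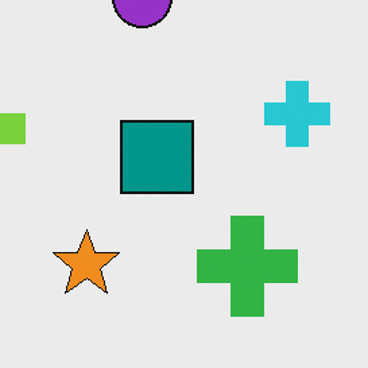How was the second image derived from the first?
Cropped slightly and scaled back up.

The visible shapes are larger and the field of view is narrower; shapes near the original edges may be partly or wholly outside the frame — a crop-and-rescale.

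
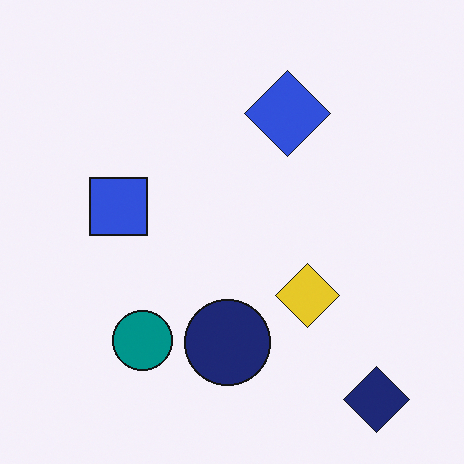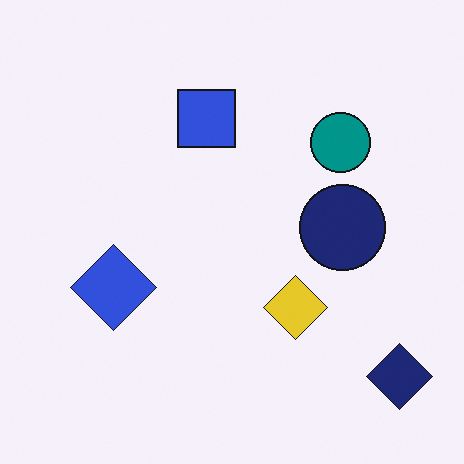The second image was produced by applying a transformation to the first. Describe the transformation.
It was transposed (reflected across the top-left ↔ bottom-right diagonal).

Shapes have swapped their row and column positions — what was in the top-right is now in the bottom-left — a diagonal reflection.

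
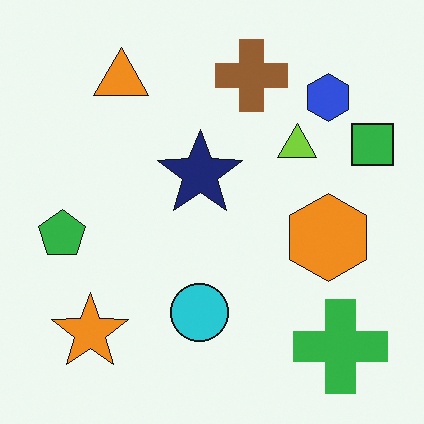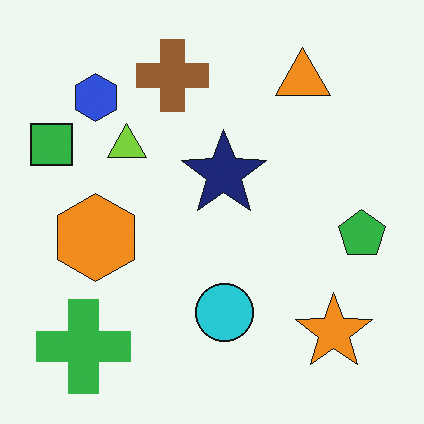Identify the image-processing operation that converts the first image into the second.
It was flipped horizontally (left ↔ right).

The green square is in the right of the first image and the left of the second — shapes on opposite sides of the vertical midline have swapped in a mirror flip.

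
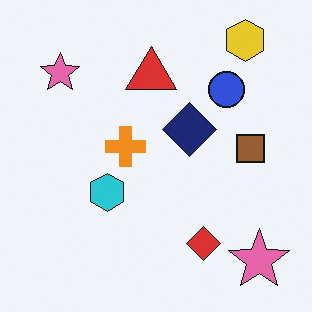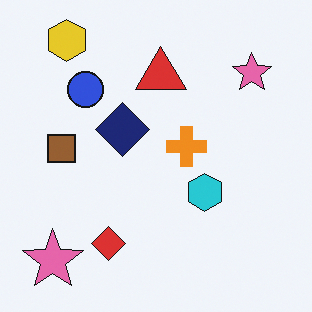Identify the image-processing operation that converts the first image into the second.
The second image is the first flipped horizontally (left ↔ right).

The brown square is in the right of the first image and the left of the second — shapes on opposite sides of the vertical midline have swapped in a mirror flip.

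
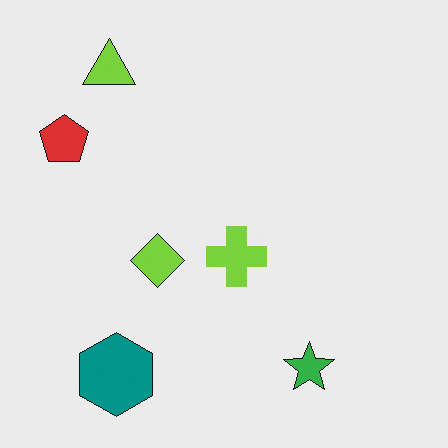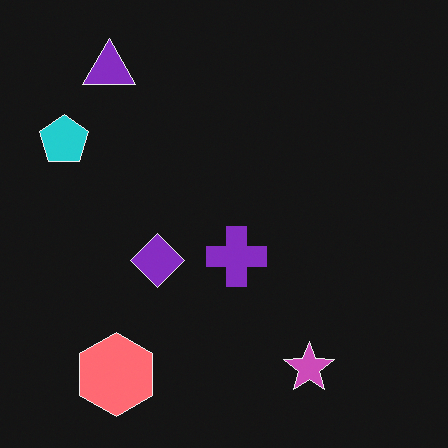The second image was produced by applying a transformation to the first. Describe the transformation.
It was color-inverted (negative).

The light background has become dark and every shape's color is its complement — a photographic negative.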